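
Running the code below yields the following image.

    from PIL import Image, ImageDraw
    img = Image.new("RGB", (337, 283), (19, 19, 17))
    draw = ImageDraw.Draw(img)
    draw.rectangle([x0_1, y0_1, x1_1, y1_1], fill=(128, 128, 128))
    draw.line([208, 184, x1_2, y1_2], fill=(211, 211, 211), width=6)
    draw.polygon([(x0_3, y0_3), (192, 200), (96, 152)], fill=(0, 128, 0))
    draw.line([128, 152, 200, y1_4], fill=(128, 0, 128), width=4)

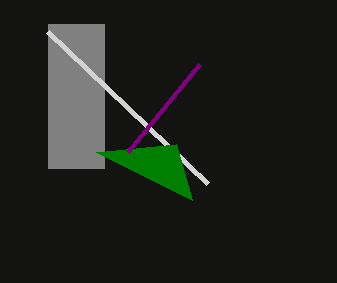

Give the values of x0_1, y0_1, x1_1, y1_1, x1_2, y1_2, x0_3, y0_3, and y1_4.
x0_1 = 48; y0_1 = 24; x1_1 = 104; y1_1 = 168; x1_2 = 48; y1_2 = 32; x0_3 = 176; y0_3 = 144; y1_4 = 64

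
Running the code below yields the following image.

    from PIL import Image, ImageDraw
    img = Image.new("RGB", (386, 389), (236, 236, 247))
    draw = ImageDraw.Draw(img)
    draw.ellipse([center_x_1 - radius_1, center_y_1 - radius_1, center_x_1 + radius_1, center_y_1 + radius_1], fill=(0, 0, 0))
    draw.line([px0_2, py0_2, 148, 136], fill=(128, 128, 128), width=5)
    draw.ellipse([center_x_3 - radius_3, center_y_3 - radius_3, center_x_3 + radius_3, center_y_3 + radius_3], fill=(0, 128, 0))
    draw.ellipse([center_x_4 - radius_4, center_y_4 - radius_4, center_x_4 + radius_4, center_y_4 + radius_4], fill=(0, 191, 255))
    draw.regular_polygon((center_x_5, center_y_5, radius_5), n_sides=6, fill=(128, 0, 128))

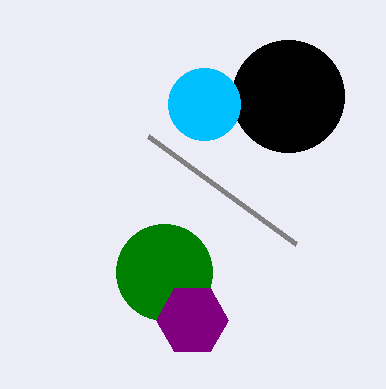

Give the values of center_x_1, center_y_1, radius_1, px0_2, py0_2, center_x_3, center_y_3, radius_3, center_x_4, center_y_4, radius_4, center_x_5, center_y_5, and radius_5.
center_x_1 = 288; center_y_1 = 96; radius_1 = 56; px0_2 = 296; py0_2 = 244; center_x_3 = 164; center_y_3 = 272; radius_3 = 48; center_x_4 = 204; center_y_4 = 104; radius_4 = 36; center_x_5 = 192; center_y_5 = 320; radius_5 = 36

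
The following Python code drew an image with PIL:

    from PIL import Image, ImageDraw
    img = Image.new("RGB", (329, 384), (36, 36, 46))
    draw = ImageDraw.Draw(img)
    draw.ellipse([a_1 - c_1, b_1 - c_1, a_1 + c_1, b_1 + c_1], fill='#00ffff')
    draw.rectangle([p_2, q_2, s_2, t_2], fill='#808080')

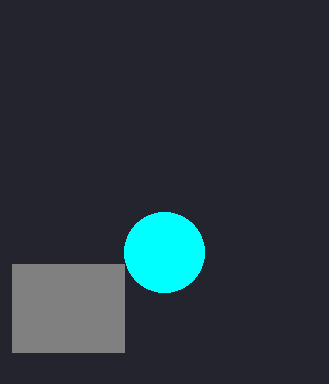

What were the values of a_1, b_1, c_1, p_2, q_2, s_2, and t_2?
a_1 = 164, b_1 = 252, c_1 = 40, p_2 = 12, q_2 = 264, s_2 = 124, t_2 = 352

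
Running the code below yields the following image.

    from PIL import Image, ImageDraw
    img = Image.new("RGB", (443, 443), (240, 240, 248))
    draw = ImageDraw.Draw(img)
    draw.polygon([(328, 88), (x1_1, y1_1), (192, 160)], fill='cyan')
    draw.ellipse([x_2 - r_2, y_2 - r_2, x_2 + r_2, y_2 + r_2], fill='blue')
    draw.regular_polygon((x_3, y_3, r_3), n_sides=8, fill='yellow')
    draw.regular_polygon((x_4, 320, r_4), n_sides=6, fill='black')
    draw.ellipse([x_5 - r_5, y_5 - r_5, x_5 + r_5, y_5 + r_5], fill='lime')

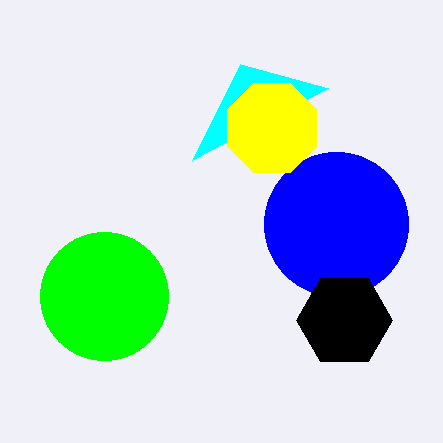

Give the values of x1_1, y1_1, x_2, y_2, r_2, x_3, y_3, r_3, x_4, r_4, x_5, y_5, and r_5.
x1_1 = 240
y1_1 = 64
x_2 = 336
y_2 = 224
r_2 = 72
x_3 = 272
y_3 = 128
r_3 = 48
x_4 = 344
r_4 = 48
x_5 = 104
y_5 = 296
r_5 = 64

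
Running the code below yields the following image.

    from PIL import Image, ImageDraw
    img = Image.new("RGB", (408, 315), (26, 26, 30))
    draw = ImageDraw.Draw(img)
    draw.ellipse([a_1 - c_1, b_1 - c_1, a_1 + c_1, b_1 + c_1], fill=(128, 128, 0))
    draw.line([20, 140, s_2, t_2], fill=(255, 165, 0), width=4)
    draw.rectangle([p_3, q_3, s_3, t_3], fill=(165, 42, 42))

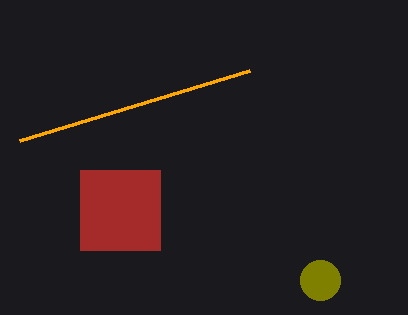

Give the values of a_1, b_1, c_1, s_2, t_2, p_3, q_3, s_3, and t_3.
a_1 = 320, b_1 = 280, c_1 = 20, s_2 = 250, t_2 = 70, p_3 = 80, q_3 = 170, s_3 = 160, t_3 = 250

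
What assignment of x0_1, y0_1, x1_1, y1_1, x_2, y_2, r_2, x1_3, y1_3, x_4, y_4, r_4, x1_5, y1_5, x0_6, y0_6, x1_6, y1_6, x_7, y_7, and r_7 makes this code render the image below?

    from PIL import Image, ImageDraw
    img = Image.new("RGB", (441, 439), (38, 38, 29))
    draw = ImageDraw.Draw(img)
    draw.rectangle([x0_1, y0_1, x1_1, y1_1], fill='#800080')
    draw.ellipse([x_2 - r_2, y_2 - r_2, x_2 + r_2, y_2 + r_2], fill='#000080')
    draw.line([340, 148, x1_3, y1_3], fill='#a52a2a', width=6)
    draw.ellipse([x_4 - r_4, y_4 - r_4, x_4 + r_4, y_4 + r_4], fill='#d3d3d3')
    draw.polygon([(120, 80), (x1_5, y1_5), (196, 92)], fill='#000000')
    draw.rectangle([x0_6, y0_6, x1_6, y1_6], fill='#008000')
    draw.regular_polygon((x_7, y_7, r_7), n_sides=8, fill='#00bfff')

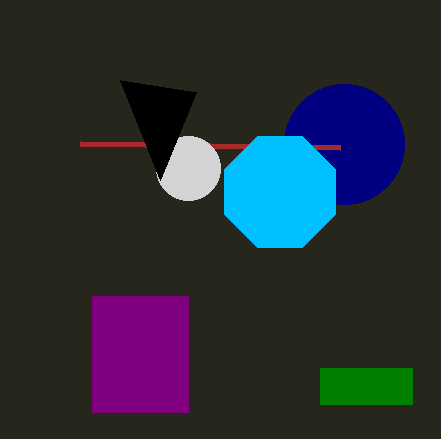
x0_1 = 92
y0_1 = 296
x1_1 = 188
y1_1 = 412
x_2 = 344
y_2 = 144
r_2 = 60
x1_3 = 80
y1_3 = 144
x_4 = 188
y_4 = 168
r_4 = 32
x1_5 = 160
y1_5 = 180
x0_6 = 320
y0_6 = 368
x1_6 = 412
y1_6 = 404
x_7 = 280
y_7 = 192
r_7 = 60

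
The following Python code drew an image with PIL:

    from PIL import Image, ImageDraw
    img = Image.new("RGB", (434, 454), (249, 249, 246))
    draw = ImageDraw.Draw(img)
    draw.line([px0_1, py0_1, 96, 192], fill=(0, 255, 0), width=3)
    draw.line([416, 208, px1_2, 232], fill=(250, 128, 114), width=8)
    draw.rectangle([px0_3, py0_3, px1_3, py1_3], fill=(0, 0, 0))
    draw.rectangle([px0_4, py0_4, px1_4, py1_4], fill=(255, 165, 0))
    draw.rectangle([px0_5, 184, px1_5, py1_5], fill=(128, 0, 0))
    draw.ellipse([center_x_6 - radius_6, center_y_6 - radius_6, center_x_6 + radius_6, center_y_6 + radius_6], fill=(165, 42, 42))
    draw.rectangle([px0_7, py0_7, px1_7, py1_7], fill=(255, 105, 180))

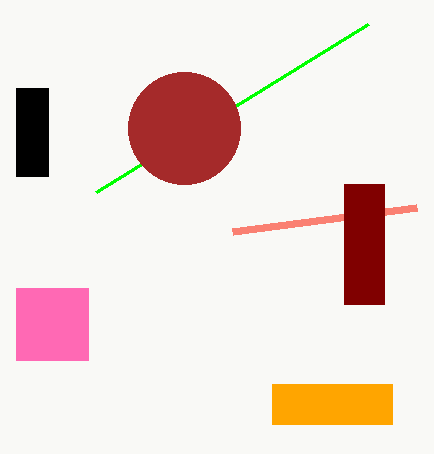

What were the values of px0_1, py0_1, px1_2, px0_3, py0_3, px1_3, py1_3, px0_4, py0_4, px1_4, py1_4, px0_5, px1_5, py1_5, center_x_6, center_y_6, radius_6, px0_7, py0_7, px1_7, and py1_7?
px0_1 = 368, py0_1 = 24, px1_2 = 232, px0_3 = 16, py0_3 = 88, px1_3 = 48, py1_3 = 176, px0_4 = 272, py0_4 = 384, px1_4 = 392, py1_4 = 424, px0_5 = 344, px1_5 = 384, py1_5 = 304, center_x_6 = 184, center_y_6 = 128, radius_6 = 56, px0_7 = 16, py0_7 = 288, px1_7 = 88, py1_7 = 360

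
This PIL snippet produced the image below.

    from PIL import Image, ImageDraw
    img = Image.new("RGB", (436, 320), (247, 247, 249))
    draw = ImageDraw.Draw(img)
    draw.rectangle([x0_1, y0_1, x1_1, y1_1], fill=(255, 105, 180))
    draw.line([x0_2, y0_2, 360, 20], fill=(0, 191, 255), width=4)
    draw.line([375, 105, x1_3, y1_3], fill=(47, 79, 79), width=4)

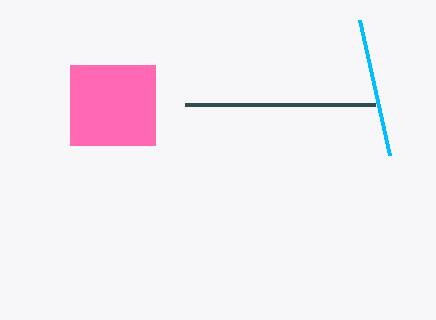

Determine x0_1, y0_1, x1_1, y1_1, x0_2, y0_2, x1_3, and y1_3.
x0_1 = 70, y0_1 = 65, x1_1 = 155, y1_1 = 145, x0_2 = 390, y0_2 = 155, x1_3 = 185, y1_3 = 105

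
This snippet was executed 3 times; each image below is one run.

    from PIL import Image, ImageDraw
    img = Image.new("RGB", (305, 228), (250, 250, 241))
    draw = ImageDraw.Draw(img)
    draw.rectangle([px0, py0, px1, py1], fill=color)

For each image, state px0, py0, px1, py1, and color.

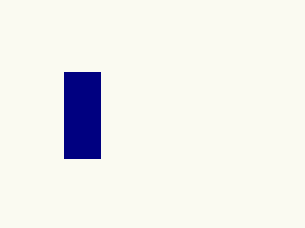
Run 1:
px0 = 64
py0 = 72
px1 = 100
py1 = 158
color = 'navy'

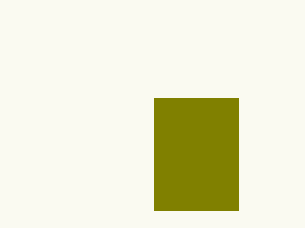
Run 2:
px0 = 154
py0 = 98
px1 = 238
py1 = 210
color = 'olive'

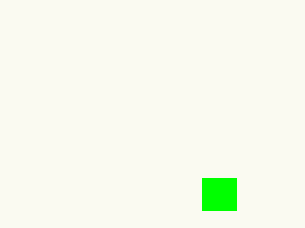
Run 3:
px0 = 202, py0 = 178, px1 = 236, py1 = 210, color = 'lime'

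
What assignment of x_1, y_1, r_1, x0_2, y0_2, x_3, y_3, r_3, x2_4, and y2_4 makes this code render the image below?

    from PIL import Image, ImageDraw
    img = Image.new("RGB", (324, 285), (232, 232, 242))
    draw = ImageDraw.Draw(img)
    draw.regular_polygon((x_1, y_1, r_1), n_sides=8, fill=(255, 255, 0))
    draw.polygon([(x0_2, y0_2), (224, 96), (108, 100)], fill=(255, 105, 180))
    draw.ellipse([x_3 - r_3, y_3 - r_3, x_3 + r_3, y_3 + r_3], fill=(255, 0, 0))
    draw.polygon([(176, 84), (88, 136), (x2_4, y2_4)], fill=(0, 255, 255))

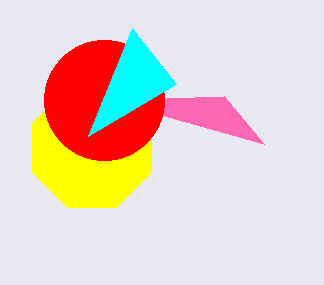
x_1 = 92, y_1 = 148, r_1 = 64, x0_2 = 264, y0_2 = 144, x_3 = 104, y_3 = 100, r_3 = 60, x2_4 = 132, y2_4 = 28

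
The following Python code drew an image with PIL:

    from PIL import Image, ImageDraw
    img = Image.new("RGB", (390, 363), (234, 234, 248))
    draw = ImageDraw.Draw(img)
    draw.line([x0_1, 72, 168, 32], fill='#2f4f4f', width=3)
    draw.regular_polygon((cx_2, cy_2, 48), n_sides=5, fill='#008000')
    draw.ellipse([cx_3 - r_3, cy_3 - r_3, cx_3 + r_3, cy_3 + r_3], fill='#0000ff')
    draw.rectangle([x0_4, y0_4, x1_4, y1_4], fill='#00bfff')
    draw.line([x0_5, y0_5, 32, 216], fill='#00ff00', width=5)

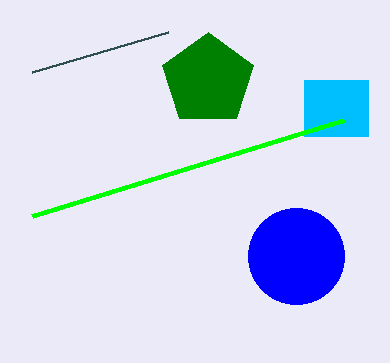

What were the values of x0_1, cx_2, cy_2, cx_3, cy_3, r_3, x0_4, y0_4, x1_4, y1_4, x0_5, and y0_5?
x0_1 = 32
cx_2 = 208
cy_2 = 80
cx_3 = 296
cy_3 = 256
r_3 = 48
x0_4 = 304
y0_4 = 80
x1_4 = 368
y1_4 = 136
x0_5 = 344
y0_5 = 120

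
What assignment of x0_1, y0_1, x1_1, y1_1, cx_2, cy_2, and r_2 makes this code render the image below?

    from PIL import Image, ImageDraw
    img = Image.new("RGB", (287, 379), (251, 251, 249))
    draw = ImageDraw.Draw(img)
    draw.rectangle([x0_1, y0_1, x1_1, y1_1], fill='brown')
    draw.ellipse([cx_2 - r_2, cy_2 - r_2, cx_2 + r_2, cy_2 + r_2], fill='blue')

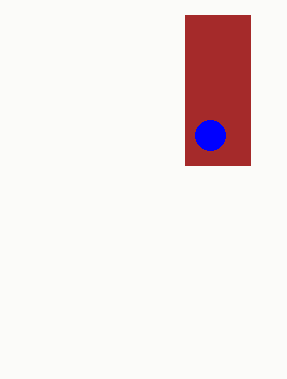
x0_1 = 185
y0_1 = 15
x1_1 = 250
y1_1 = 165
cx_2 = 210
cy_2 = 135
r_2 = 15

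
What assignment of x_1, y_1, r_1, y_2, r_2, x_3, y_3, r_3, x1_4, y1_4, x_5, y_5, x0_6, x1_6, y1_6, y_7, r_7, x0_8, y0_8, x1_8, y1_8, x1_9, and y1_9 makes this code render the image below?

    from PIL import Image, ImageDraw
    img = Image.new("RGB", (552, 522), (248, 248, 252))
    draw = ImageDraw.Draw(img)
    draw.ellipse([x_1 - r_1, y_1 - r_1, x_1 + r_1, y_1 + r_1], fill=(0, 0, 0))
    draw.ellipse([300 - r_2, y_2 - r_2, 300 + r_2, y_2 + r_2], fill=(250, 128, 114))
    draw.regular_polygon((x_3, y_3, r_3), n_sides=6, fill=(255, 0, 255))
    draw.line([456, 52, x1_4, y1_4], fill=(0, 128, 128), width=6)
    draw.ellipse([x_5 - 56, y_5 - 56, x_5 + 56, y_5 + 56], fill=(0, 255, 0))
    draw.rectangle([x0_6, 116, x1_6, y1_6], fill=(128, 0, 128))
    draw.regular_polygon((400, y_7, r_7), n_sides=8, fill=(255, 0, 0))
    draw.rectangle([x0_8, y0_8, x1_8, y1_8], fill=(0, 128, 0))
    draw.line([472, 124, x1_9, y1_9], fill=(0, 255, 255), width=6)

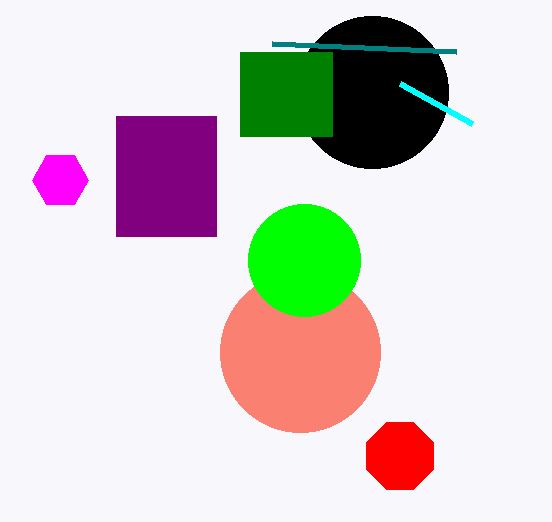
x_1 = 372; y_1 = 92; r_1 = 76; y_2 = 352; r_2 = 80; x_3 = 60; y_3 = 180; r_3 = 28; x1_4 = 272; y1_4 = 44; x_5 = 304; y_5 = 260; x0_6 = 116; x1_6 = 216; y1_6 = 236; y_7 = 456; r_7 = 36; x0_8 = 240; y0_8 = 52; x1_8 = 332; y1_8 = 136; x1_9 = 400; y1_9 = 84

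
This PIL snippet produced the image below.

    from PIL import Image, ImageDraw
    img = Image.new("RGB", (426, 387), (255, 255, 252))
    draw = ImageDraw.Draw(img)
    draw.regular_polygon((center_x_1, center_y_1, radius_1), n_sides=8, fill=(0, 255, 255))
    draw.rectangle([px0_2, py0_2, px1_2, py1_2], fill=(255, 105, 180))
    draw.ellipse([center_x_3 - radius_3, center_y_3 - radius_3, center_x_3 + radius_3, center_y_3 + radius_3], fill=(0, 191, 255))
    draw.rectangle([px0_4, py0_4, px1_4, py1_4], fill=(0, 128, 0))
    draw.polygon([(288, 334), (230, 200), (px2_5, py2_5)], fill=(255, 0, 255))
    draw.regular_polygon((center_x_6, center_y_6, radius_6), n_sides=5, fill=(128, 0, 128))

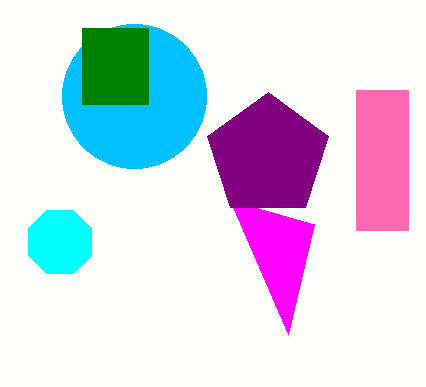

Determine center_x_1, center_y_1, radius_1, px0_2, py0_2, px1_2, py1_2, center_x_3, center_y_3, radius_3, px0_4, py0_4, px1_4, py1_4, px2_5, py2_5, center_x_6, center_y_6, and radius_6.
center_x_1 = 60, center_y_1 = 242, radius_1 = 34, px0_2 = 356, py0_2 = 90, px1_2 = 408, py1_2 = 230, center_x_3 = 134, center_y_3 = 96, radius_3 = 72, px0_4 = 82, py0_4 = 28, px1_4 = 148, py1_4 = 104, px2_5 = 314, py2_5 = 224, center_x_6 = 268, center_y_6 = 156, radius_6 = 64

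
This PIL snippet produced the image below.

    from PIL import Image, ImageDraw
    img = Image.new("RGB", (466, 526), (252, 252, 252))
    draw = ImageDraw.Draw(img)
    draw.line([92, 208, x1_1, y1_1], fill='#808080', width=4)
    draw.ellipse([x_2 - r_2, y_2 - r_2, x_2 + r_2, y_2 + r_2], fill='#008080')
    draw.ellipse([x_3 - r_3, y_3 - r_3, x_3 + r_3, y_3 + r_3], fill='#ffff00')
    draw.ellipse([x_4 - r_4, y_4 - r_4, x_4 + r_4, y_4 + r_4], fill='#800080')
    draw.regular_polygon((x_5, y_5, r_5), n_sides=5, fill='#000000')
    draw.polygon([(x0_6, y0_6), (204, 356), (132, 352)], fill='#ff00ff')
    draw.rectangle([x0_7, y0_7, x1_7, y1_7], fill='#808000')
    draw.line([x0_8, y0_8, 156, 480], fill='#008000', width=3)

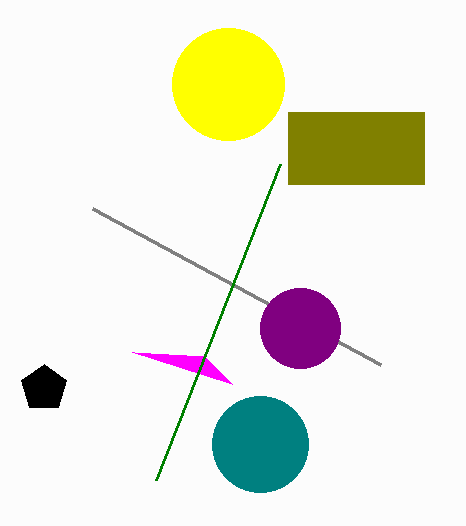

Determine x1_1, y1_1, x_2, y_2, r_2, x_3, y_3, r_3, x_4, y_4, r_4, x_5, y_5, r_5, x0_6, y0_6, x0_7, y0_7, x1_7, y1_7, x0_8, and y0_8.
x1_1 = 380, y1_1 = 364, x_2 = 260, y_2 = 444, r_2 = 48, x_3 = 228, y_3 = 84, r_3 = 56, x_4 = 300, y_4 = 328, r_4 = 40, x_5 = 44, y_5 = 388, r_5 = 24, x0_6 = 232, y0_6 = 384, x0_7 = 288, y0_7 = 112, x1_7 = 424, y1_7 = 184, x0_8 = 280, y0_8 = 164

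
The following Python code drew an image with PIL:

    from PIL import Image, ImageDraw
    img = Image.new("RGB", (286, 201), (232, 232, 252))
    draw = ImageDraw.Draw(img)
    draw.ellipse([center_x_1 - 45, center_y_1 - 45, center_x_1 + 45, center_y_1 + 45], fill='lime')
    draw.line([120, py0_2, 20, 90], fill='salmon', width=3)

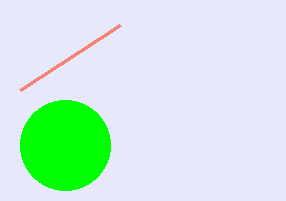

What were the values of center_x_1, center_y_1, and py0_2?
center_x_1 = 65, center_y_1 = 145, py0_2 = 25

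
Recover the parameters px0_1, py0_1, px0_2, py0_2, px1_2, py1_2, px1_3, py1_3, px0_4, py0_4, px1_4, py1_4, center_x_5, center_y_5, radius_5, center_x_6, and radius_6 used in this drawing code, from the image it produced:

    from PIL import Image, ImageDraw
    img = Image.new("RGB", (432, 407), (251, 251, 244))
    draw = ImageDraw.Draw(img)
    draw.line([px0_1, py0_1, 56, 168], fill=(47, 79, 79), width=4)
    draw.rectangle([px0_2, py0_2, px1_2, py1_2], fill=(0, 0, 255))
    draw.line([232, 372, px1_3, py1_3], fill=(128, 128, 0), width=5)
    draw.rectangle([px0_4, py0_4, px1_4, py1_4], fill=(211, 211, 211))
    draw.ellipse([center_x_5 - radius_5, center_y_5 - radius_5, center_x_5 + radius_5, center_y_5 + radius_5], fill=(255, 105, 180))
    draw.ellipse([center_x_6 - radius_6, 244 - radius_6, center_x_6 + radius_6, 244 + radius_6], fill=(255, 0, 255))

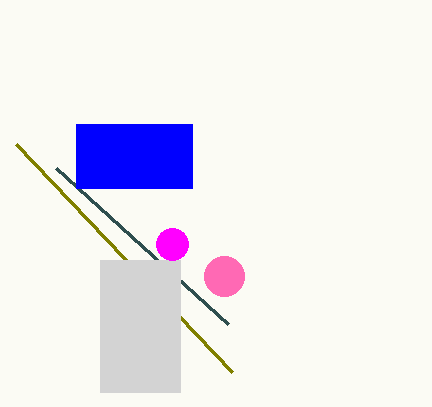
px0_1 = 228; py0_1 = 324; px0_2 = 76; py0_2 = 124; px1_2 = 192; py1_2 = 188; px1_3 = 16; py1_3 = 144; px0_4 = 100; py0_4 = 260; px1_4 = 180; py1_4 = 392; center_x_5 = 224; center_y_5 = 276; radius_5 = 20; center_x_6 = 172; radius_6 = 16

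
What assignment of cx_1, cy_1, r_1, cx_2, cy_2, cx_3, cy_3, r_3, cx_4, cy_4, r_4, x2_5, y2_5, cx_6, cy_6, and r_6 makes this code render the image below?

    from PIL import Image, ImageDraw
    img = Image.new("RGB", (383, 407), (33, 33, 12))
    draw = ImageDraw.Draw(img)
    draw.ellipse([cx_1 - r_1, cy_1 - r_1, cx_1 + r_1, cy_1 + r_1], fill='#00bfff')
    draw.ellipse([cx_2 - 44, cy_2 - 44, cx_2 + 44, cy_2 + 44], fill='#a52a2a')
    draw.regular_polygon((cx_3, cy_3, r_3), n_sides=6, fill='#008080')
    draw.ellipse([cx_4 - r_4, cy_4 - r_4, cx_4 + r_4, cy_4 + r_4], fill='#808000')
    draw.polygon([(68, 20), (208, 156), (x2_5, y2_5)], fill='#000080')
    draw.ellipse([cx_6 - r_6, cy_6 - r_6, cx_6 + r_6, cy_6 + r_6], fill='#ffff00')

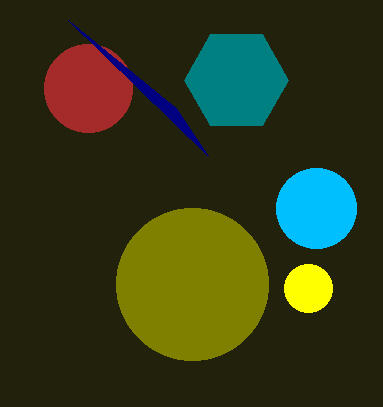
cx_1 = 316, cy_1 = 208, r_1 = 40, cx_2 = 88, cy_2 = 88, cx_3 = 236, cy_3 = 80, r_3 = 52, cx_4 = 192, cy_4 = 284, r_4 = 76, x2_5 = 176, y2_5 = 108, cx_6 = 308, cy_6 = 288, r_6 = 24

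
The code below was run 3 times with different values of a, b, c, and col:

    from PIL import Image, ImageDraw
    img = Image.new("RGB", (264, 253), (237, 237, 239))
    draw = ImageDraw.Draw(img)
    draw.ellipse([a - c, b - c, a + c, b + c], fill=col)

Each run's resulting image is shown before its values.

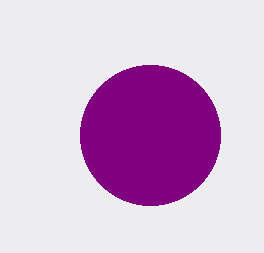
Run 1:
a = 150
b = 135
c = 70
col = 'purple'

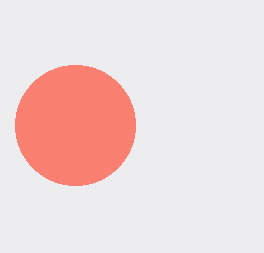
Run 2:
a = 75
b = 125
c = 60
col = 'salmon'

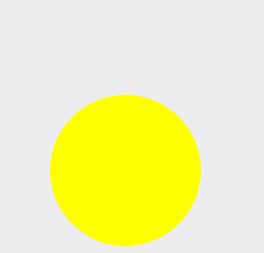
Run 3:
a = 125
b = 170
c = 75
col = 'yellow'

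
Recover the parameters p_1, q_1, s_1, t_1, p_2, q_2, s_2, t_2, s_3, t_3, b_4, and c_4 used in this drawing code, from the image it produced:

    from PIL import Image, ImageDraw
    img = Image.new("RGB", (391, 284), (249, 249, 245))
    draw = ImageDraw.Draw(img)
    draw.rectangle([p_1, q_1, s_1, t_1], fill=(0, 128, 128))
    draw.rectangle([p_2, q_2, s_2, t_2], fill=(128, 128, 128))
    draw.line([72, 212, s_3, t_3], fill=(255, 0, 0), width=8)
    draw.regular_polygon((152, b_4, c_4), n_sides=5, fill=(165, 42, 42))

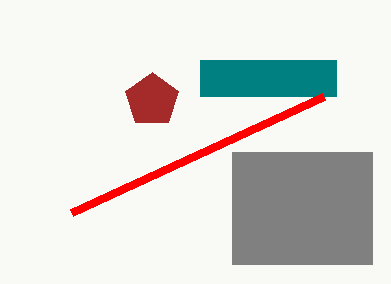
p_1 = 200, q_1 = 60, s_1 = 336, t_1 = 96, p_2 = 232, q_2 = 152, s_2 = 372, t_2 = 264, s_3 = 324, t_3 = 96, b_4 = 100, c_4 = 28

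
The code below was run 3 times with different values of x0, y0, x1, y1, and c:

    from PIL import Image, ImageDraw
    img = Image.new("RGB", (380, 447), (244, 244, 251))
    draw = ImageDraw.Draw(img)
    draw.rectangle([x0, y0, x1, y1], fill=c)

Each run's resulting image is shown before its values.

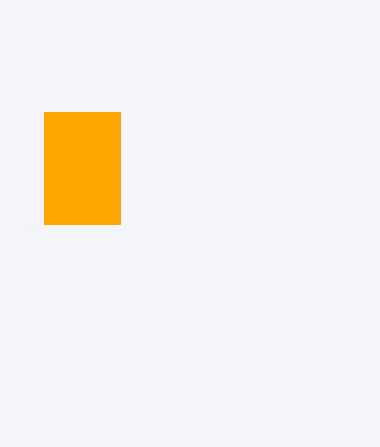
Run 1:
x0 = 44; y0 = 112; x1 = 120; y1 = 224; c = 'orange'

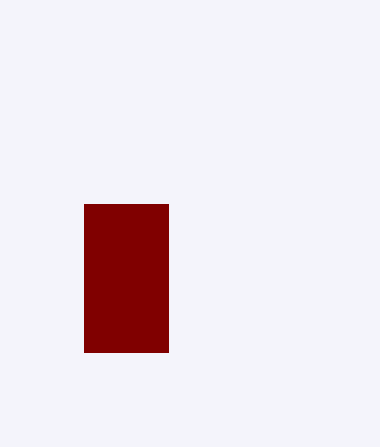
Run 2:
x0 = 84, y0 = 204, x1 = 168, y1 = 352, c = 'maroon'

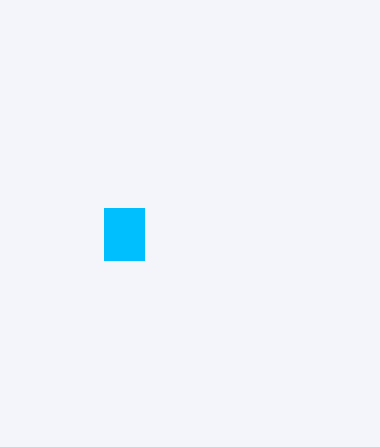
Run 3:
x0 = 104
y0 = 208
x1 = 144
y1 = 260
c = 'deepskyblue'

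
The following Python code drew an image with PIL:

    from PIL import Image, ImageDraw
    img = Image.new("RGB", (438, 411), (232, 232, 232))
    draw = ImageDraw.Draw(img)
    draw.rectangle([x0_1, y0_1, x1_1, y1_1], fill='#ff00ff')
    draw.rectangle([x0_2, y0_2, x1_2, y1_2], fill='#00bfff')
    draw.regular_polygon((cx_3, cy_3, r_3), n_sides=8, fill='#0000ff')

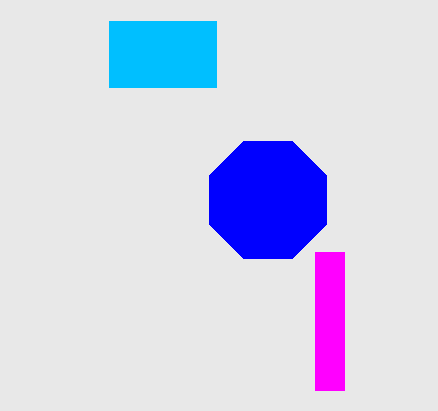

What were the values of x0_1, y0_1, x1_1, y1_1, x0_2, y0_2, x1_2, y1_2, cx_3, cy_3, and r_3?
x0_1 = 315, y0_1 = 252, x1_1 = 344, y1_1 = 390, x0_2 = 109, y0_2 = 21, x1_2 = 216, y1_2 = 87, cx_3 = 268, cy_3 = 200, r_3 = 63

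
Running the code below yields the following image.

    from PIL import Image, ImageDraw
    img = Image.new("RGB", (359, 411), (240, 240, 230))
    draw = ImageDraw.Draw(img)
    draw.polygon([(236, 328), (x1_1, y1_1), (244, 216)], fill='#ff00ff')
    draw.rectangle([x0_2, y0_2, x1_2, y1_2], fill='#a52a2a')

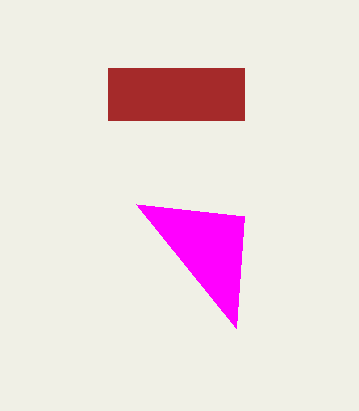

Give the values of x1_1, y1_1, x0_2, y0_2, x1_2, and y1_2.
x1_1 = 136
y1_1 = 204
x0_2 = 108
y0_2 = 68
x1_2 = 244
y1_2 = 120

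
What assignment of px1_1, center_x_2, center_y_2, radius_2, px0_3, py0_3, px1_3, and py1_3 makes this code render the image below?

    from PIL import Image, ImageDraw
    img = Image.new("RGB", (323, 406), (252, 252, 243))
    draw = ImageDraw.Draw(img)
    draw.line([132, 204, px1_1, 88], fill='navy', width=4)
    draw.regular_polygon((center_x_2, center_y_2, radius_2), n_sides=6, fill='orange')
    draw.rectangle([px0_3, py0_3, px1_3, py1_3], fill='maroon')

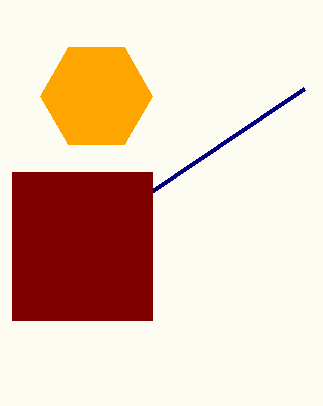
px1_1 = 304, center_x_2 = 96, center_y_2 = 96, radius_2 = 56, px0_3 = 12, py0_3 = 172, px1_3 = 152, py1_3 = 320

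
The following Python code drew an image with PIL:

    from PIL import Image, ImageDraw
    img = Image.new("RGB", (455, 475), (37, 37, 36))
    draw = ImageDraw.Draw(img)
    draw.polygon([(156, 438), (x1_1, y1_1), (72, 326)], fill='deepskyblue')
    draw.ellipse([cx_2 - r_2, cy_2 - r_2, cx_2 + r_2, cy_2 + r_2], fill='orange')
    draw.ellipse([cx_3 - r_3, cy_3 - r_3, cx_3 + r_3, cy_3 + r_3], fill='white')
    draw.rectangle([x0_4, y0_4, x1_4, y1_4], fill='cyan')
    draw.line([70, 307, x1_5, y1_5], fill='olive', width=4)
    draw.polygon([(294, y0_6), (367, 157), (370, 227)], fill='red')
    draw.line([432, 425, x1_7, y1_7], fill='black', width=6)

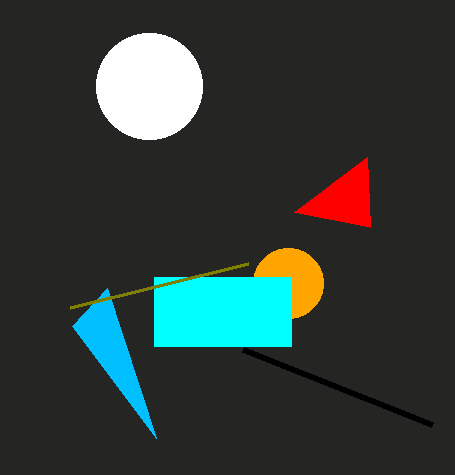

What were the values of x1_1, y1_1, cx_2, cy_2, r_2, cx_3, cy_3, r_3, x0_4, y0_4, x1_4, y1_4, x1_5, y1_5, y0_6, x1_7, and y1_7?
x1_1 = 107, y1_1 = 288, cx_2 = 288, cy_2 = 283, r_2 = 35, cx_3 = 149, cy_3 = 86, r_3 = 53, x0_4 = 154, y0_4 = 277, x1_4 = 291, y1_4 = 346, x1_5 = 248, y1_5 = 263, y0_6 = 212, x1_7 = 243, y1_7 = 350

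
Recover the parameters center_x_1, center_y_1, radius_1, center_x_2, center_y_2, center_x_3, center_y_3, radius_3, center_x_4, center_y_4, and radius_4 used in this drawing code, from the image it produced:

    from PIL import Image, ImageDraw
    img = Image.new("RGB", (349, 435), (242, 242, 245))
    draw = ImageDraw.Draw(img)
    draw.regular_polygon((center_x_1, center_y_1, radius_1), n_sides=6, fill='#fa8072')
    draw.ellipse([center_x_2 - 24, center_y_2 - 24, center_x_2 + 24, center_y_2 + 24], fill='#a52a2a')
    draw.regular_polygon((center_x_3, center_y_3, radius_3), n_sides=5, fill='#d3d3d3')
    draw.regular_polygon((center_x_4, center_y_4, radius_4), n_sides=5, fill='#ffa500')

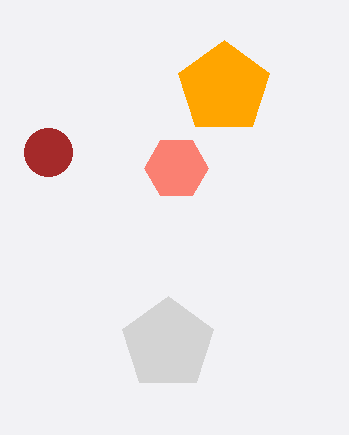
center_x_1 = 176, center_y_1 = 168, radius_1 = 32, center_x_2 = 48, center_y_2 = 152, center_x_3 = 168, center_y_3 = 344, radius_3 = 48, center_x_4 = 224, center_y_4 = 88, radius_4 = 48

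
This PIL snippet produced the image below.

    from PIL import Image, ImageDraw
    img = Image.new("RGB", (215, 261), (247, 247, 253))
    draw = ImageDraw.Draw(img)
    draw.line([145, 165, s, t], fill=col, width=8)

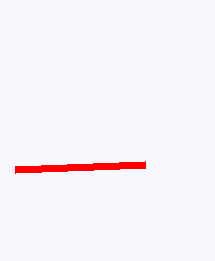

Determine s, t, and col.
s = 15; t = 170; col = 'red'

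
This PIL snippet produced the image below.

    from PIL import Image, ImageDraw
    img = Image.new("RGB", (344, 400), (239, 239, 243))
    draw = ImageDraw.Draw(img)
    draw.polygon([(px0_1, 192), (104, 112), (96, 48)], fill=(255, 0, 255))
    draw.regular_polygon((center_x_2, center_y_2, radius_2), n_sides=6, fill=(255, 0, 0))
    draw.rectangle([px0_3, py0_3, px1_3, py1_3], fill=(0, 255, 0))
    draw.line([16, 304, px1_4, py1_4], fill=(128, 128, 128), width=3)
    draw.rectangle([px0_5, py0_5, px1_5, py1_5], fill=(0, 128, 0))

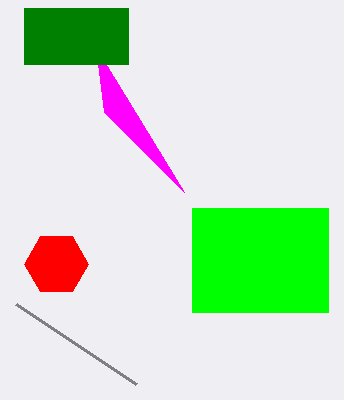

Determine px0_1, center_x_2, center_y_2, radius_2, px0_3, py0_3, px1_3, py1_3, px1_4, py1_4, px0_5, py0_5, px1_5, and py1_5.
px0_1 = 184; center_x_2 = 56; center_y_2 = 264; radius_2 = 32; px0_3 = 192; py0_3 = 208; px1_3 = 328; py1_3 = 312; px1_4 = 136; py1_4 = 384; px0_5 = 24; py0_5 = 8; px1_5 = 128; py1_5 = 64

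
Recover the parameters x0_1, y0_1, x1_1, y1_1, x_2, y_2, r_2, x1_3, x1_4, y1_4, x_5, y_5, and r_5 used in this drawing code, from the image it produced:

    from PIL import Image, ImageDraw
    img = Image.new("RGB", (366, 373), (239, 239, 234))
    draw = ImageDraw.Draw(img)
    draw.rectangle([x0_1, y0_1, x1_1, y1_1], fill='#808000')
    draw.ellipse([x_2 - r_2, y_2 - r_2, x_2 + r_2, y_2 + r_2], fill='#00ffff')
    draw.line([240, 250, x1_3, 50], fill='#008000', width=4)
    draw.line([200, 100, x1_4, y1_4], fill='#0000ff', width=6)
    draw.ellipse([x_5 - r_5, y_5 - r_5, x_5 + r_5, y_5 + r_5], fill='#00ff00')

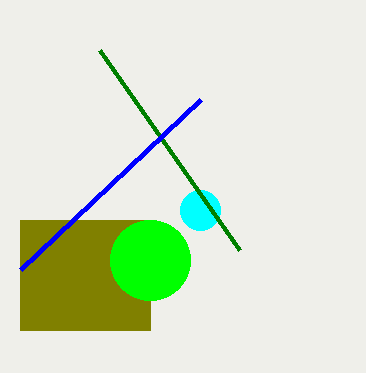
x0_1 = 20, y0_1 = 220, x1_1 = 150, y1_1 = 330, x_2 = 200, y_2 = 210, r_2 = 20, x1_3 = 100, x1_4 = 20, y1_4 = 270, x_5 = 150, y_5 = 260, r_5 = 40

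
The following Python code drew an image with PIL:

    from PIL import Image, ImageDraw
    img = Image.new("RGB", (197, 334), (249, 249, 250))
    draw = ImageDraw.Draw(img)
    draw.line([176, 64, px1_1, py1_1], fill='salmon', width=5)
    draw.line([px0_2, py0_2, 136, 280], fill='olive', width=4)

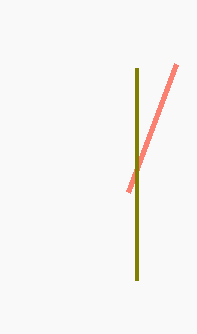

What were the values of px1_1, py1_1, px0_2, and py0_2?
px1_1 = 128; py1_1 = 192; px0_2 = 136; py0_2 = 68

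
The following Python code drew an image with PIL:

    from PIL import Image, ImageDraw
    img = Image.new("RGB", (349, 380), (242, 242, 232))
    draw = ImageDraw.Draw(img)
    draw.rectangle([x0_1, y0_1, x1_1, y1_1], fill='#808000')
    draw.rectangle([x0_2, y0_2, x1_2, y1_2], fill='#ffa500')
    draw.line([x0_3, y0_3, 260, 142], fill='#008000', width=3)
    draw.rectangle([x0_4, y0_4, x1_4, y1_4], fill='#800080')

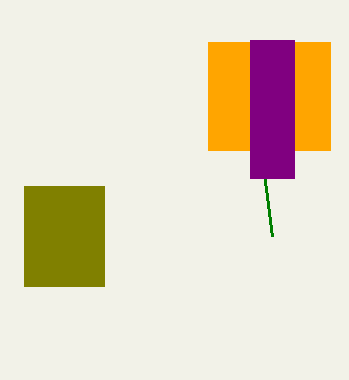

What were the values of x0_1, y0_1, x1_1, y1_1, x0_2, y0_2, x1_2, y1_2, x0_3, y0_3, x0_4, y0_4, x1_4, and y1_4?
x0_1 = 24
y0_1 = 186
x1_1 = 104
y1_1 = 286
x0_2 = 208
y0_2 = 42
x1_2 = 330
y1_2 = 150
x0_3 = 272
y0_3 = 236
x0_4 = 250
y0_4 = 40
x1_4 = 294
y1_4 = 178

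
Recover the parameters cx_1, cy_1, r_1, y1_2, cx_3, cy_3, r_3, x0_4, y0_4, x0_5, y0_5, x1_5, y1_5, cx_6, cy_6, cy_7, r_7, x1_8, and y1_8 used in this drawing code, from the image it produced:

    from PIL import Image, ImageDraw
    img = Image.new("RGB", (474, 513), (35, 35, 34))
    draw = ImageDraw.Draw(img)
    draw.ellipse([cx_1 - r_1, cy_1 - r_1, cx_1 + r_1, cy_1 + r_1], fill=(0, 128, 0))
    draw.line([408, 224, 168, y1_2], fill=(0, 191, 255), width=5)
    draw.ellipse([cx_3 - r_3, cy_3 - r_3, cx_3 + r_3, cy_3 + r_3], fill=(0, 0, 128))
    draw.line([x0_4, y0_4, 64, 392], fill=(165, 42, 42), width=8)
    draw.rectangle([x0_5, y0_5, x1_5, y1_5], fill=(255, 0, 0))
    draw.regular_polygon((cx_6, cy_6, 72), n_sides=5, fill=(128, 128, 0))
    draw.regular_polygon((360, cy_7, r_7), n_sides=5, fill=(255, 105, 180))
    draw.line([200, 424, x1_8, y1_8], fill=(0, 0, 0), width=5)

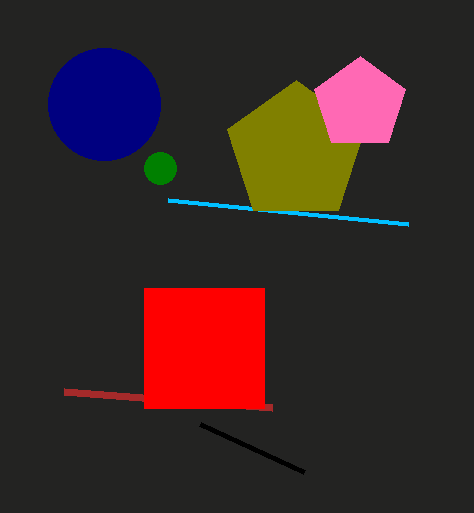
cx_1 = 160
cy_1 = 168
r_1 = 16
y1_2 = 200
cx_3 = 104
cy_3 = 104
r_3 = 56
x0_4 = 272
y0_4 = 408
x0_5 = 144
y0_5 = 288
x1_5 = 264
y1_5 = 408
cx_6 = 296
cy_6 = 152
cy_7 = 104
r_7 = 48
x1_8 = 304
y1_8 = 472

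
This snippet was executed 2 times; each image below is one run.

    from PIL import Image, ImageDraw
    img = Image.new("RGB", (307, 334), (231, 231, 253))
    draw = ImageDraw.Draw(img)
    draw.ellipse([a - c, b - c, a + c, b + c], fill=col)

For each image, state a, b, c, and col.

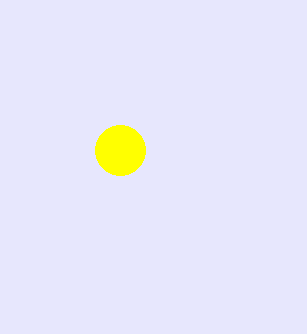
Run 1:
a = 120, b = 150, c = 25, col = 'yellow'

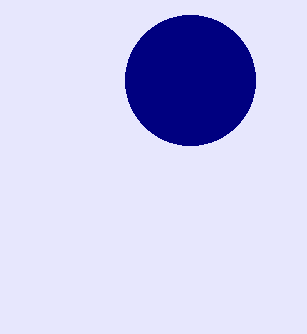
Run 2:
a = 190; b = 80; c = 65; col = 'navy'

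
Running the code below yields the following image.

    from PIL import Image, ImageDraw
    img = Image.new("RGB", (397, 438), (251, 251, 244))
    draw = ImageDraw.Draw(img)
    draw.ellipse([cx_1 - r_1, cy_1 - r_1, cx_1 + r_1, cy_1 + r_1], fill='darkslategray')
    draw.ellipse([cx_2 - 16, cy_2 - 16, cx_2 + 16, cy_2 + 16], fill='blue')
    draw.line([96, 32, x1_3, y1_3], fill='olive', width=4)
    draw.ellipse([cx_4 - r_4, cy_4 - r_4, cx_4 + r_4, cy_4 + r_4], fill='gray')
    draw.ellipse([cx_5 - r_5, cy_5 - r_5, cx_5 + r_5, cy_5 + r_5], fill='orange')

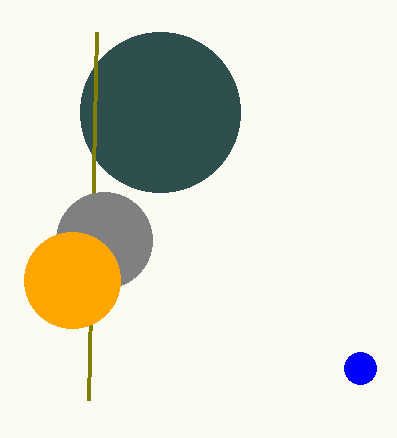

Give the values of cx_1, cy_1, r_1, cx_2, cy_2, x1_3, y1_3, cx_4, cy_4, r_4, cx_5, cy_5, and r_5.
cx_1 = 160, cy_1 = 112, r_1 = 80, cx_2 = 360, cy_2 = 368, x1_3 = 88, y1_3 = 400, cx_4 = 104, cy_4 = 240, r_4 = 48, cx_5 = 72, cy_5 = 280, r_5 = 48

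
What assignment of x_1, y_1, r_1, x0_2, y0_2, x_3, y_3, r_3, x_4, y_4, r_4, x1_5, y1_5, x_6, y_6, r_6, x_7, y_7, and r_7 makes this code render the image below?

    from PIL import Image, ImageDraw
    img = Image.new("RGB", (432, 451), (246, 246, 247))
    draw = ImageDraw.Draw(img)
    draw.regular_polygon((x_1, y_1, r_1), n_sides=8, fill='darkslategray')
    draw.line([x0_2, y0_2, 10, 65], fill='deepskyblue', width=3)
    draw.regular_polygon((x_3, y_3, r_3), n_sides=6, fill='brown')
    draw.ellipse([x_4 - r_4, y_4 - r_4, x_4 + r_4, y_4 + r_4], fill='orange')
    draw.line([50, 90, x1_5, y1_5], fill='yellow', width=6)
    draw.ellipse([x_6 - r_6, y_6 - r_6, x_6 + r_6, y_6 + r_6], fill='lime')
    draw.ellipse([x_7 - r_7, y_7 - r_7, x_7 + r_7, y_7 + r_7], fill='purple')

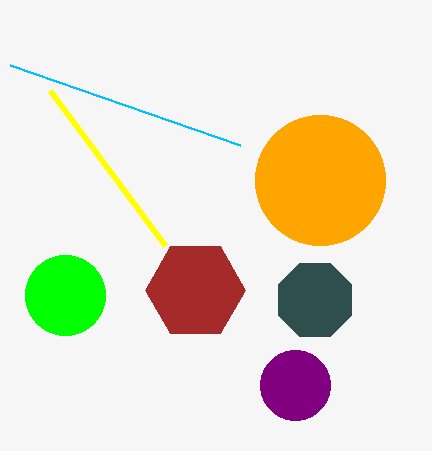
x_1 = 315, y_1 = 300, r_1 = 40, x0_2 = 240, y0_2 = 145, x_3 = 195, y_3 = 290, r_3 = 50, x_4 = 320, y_4 = 180, r_4 = 65, x1_5 = 165, y1_5 = 245, x_6 = 65, y_6 = 295, r_6 = 40, x_7 = 295, y_7 = 385, r_7 = 35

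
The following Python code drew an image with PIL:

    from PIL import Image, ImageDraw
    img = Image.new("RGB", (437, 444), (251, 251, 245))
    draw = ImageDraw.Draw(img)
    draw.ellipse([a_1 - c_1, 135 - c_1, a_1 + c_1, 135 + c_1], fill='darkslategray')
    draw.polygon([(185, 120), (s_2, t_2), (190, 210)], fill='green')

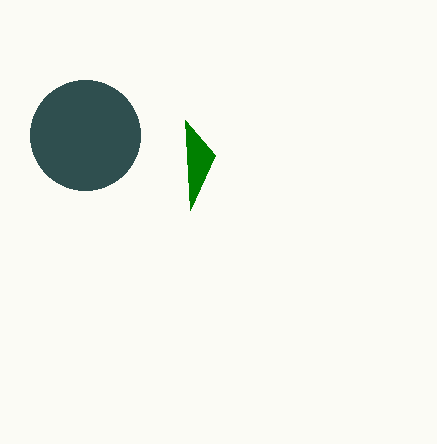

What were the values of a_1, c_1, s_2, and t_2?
a_1 = 85
c_1 = 55
s_2 = 215
t_2 = 155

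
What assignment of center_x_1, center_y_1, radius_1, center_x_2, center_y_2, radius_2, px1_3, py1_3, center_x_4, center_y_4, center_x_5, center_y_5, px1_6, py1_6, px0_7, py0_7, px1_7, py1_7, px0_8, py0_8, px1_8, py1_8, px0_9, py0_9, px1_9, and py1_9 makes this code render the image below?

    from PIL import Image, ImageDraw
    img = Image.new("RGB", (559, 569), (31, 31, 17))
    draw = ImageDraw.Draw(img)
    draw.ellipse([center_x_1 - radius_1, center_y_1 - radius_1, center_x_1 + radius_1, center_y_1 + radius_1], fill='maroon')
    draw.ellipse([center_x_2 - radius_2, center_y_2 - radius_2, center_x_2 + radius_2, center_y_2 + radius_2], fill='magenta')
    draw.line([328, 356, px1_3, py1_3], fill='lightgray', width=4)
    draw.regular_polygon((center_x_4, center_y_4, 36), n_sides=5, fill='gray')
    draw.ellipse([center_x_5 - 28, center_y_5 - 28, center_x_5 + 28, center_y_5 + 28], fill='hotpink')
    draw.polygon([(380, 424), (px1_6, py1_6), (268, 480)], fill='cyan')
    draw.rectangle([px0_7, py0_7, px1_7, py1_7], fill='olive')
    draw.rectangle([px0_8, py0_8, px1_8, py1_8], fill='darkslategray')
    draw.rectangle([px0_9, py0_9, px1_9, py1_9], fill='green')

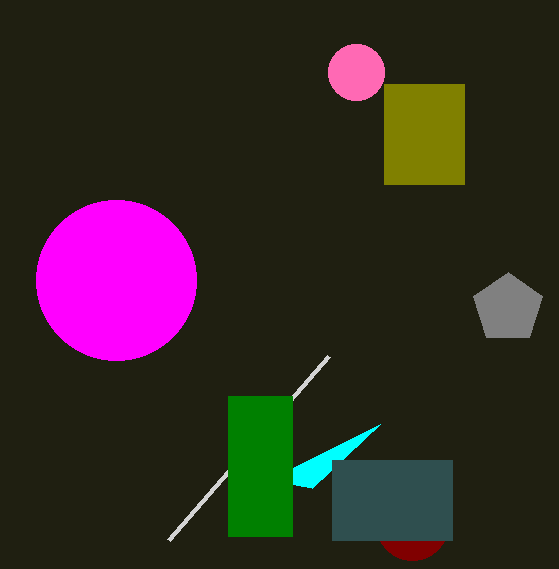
center_x_1 = 412; center_y_1 = 524; radius_1 = 36; center_x_2 = 116; center_y_2 = 280; radius_2 = 80; px1_3 = 168; py1_3 = 540; center_x_4 = 508; center_y_4 = 308; center_x_5 = 356; center_y_5 = 72; px1_6 = 312; py1_6 = 488; px0_7 = 384; py0_7 = 84; px1_7 = 464; py1_7 = 184; px0_8 = 332; py0_8 = 460; px1_8 = 452; py1_8 = 540; px0_9 = 228; py0_9 = 396; px1_9 = 292; py1_9 = 536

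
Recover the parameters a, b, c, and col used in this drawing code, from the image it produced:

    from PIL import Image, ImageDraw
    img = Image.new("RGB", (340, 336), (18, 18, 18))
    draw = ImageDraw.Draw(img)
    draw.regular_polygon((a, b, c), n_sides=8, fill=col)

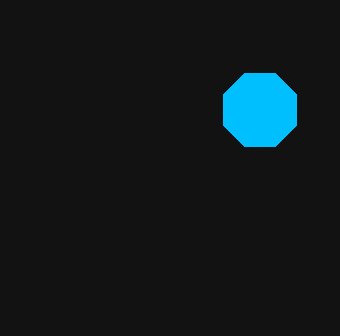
a = 260
b = 110
c = 40
col = 'deepskyblue'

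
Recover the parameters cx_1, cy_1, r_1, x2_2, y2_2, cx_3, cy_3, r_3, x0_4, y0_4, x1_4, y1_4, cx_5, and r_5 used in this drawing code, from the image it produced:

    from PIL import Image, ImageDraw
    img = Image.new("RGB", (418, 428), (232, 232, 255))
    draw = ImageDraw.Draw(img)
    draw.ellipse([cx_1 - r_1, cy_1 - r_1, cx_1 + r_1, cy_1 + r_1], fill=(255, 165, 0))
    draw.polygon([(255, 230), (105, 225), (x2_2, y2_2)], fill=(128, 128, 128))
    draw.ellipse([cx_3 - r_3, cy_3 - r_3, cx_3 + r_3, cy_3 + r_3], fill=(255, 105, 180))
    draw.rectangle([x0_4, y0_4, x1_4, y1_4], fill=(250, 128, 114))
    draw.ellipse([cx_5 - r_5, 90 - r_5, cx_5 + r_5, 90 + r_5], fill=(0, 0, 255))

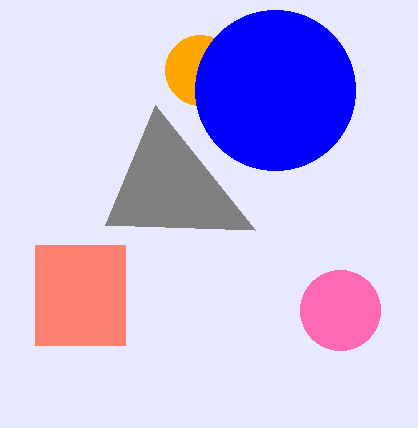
cx_1 = 200; cy_1 = 70; r_1 = 35; x2_2 = 155; y2_2 = 105; cx_3 = 340; cy_3 = 310; r_3 = 40; x0_4 = 35; y0_4 = 245; x1_4 = 125; y1_4 = 345; cx_5 = 275; r_5 = 80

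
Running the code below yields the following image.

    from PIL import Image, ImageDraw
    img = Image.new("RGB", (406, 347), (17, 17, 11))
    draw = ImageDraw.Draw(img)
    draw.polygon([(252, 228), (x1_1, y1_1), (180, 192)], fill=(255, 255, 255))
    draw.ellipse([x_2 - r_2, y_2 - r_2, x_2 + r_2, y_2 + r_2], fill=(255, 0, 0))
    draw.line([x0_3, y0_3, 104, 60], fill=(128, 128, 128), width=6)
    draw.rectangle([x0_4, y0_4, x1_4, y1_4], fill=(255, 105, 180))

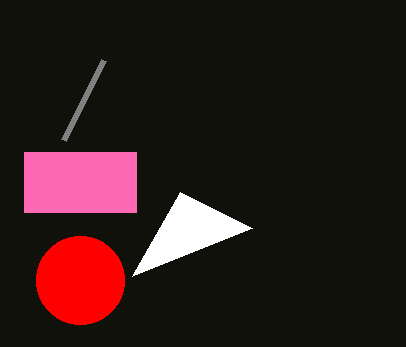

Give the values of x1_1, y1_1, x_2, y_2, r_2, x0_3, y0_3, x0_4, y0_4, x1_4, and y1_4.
x1_1 = 132, y1_1 = 276, x_2 = 80, y_2 = 280, r_2 = 44, x0_3 = 64, y0_3 = 140, x0_4 = 24, y0_4 = 152, x1_4 = 136, y1_4 = 212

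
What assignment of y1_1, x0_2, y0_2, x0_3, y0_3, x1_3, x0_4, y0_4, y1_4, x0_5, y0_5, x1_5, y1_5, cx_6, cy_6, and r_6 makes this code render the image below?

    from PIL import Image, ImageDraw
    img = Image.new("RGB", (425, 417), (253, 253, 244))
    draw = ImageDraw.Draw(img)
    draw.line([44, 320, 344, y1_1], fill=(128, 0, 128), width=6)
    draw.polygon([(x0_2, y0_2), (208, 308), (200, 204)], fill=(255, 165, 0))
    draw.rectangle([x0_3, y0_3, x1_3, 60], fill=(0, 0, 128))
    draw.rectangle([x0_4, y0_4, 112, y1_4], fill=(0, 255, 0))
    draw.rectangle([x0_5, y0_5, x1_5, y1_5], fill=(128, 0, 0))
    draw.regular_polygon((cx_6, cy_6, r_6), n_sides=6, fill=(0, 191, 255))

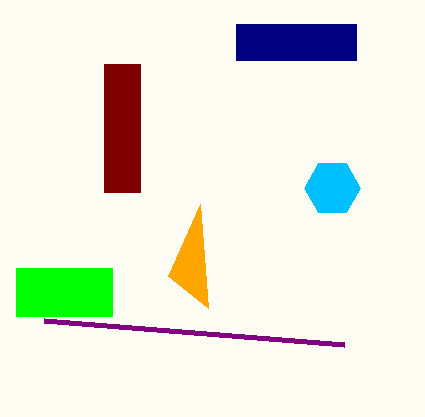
y1_1 = 344; x0_2 = 168; y0_2 = 276; x0_3 = 236; y0_3 = 24; x1_3 = 356; x0_4 = 16; y0_4 = 268; y1_4 = 316; x0_5 = 104; y0_5 = 64; x1_5 = 140; y1_5 = 192; cx_6 = 332; cy_6 = 188; r_6 = 28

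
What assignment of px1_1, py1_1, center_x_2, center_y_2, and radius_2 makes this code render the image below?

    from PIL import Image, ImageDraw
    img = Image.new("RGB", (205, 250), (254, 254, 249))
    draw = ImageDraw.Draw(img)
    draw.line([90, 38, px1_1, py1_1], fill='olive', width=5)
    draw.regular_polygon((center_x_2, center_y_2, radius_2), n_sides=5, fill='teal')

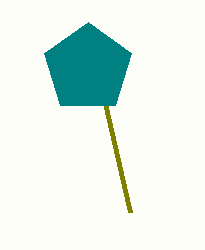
px1_1 = 130, py1_1 = 212, center_x_2 = 88, center_y_2 = 68, radius_2 = 46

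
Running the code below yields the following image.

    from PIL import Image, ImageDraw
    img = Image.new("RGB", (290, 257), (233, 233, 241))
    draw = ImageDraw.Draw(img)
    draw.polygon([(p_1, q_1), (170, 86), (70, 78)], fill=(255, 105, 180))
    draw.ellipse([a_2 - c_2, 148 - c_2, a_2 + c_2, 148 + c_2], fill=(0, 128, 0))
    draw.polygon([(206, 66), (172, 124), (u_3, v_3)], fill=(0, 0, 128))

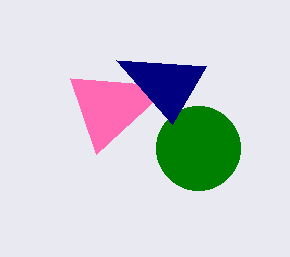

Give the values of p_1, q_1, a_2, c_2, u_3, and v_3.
p_1 = 96, q_1 = 154, a_2 = 198, c_2 = 42, u_3 = 116, v_3 = 60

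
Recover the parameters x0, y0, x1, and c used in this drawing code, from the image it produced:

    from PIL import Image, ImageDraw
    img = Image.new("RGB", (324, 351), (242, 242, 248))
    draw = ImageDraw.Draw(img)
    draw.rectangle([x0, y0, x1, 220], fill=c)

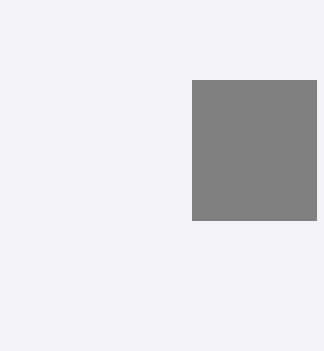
x0 = 192, y0 = 80, x1 = 316, c = 'gray'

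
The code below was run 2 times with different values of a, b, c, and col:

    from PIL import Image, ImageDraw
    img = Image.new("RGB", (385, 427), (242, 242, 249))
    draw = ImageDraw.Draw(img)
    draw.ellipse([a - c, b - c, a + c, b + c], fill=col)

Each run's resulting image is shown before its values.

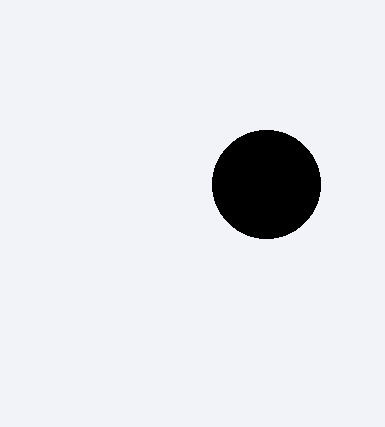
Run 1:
a = 266; b = 184; c = 54; col = 'black'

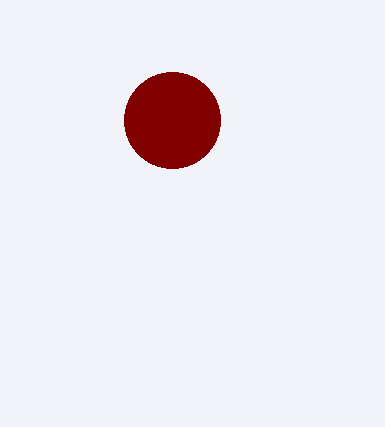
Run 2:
a = 172
b = 120
c = 48
col = 'maroon'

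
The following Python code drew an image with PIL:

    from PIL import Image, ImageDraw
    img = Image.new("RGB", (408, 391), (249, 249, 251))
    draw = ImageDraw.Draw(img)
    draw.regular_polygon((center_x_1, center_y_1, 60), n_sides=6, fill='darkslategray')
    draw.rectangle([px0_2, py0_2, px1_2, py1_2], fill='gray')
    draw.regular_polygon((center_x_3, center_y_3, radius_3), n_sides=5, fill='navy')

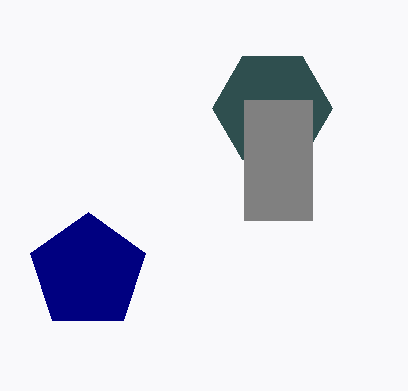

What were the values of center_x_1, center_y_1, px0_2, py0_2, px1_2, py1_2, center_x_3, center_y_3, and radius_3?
center_x_1 = 272
center_y_1 = 108
px0_2 = 244
py0_2 = 100
px1_2 = 312
py1_2 = 220
center_x_3 = 88
center_y_3 = 272
radius_3 = 60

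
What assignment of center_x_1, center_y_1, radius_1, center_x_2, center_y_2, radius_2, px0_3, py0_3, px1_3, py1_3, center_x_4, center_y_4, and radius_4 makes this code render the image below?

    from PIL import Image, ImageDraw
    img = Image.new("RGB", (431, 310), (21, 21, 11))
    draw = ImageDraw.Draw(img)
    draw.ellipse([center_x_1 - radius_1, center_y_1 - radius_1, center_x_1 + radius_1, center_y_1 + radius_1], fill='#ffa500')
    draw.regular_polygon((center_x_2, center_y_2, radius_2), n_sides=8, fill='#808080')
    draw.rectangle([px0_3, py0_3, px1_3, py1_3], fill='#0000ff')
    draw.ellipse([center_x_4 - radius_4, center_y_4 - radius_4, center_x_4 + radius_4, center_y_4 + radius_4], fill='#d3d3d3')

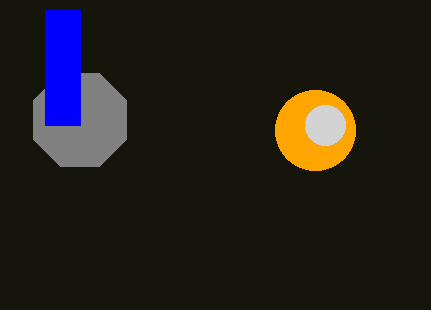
center_x_1 = 315, center_y_1 = 130, radius_1 = 40, center_x_2 = 80, center_y_2 = 120, radius_2 = 50, px0_3 = 45, py0_3 = 10, px1_3 = 80, py1_3 = 125, center_x_4 = 325, center_y_4 = 125, radius_4 = 20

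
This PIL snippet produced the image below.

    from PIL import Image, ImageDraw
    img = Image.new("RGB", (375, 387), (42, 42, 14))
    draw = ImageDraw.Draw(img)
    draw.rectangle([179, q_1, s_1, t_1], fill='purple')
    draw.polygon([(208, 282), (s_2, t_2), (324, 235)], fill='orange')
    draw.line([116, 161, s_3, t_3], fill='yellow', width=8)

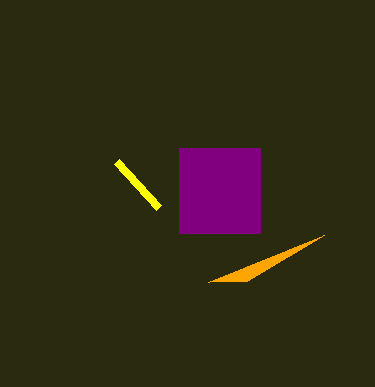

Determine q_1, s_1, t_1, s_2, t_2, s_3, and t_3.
q_1 = 148, s_1 = 260, t_1 = 233, s_2 = 247, t_2 = 281, s_3 = 158, t_3 = 207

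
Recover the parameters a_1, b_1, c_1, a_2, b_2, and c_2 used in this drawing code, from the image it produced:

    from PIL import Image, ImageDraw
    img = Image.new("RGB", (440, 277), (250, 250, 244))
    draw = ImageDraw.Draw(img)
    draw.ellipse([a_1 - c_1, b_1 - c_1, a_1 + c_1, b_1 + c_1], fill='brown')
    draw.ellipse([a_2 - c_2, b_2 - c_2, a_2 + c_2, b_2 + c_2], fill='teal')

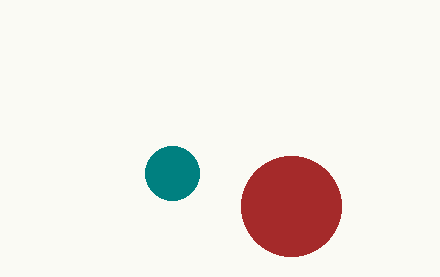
a_1 = 291
b_1 = 206
c_1 = 50
a_2 = 172
b_2 = 173
c_2 = 27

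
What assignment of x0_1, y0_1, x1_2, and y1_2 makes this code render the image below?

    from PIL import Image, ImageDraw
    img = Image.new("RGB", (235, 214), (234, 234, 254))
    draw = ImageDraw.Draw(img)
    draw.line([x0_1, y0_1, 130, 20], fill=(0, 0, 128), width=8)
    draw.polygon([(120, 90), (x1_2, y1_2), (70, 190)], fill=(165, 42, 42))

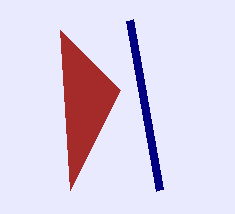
x0_1 = 160, y0_1 = 190, x1_2 = 60, y1_2 = 30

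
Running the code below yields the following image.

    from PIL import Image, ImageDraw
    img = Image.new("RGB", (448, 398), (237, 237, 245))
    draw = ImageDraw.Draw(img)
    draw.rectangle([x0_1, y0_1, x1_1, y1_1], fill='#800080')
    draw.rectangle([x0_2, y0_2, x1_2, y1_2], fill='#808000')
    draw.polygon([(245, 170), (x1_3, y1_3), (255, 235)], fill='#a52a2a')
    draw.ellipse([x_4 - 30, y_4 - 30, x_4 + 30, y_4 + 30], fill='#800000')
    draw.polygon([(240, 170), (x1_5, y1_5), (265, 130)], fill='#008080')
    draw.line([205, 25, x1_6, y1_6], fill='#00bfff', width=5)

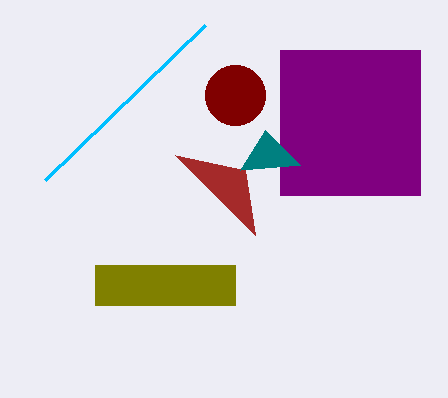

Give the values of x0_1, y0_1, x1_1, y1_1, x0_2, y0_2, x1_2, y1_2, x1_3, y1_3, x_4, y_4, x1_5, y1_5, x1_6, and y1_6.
x0_1 = 280, y0_1 = 50, x1_1 = 420, y1_1 = 195, x0_2 = 95, y0_2 = 265, x1_2 = 235, y1_2 = 305, x1_3 = 175, y1_3 = 155, x_4 = 235, y_4 = 95, x1_5 = 300, y1_5 = 165, x1_6 = 45, y1_6 = 180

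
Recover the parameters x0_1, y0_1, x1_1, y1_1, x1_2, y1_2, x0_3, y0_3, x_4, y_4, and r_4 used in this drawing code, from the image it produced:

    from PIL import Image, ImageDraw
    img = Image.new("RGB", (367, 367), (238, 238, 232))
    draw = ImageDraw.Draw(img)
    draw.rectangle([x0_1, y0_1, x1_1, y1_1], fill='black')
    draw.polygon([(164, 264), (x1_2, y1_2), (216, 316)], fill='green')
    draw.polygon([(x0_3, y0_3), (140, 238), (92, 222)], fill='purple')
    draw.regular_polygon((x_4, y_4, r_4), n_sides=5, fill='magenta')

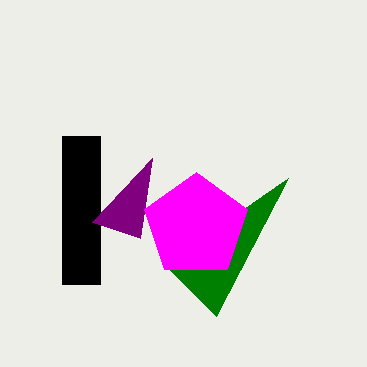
x0_1 = 62
y0_1 = 136
x1_1 = 100
y1_1 = 284
x1_2 = 288
y1_2 = 178
x0_3 = 152
y0_3 = 158
x_4 = 196
y_4 = 226
r_4 = 54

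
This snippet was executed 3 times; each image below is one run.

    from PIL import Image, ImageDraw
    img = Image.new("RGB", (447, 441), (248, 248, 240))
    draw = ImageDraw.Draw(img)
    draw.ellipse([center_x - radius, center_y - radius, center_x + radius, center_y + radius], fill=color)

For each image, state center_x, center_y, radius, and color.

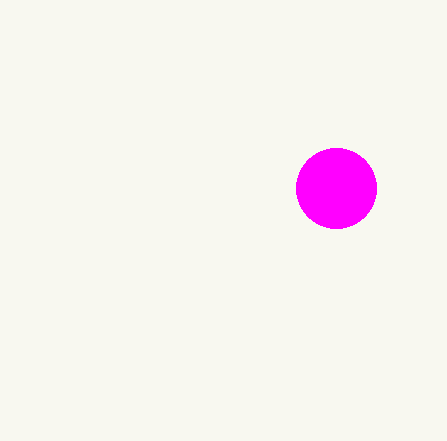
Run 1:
center_x = 336, center_y = 188, radius = 40, color = 'magenta'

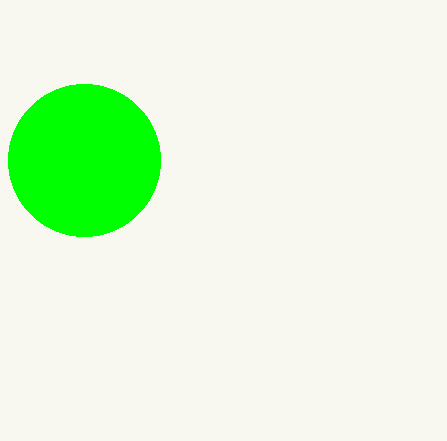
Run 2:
center_x = 84
center_y = 160
radius = 76
color = 'lime'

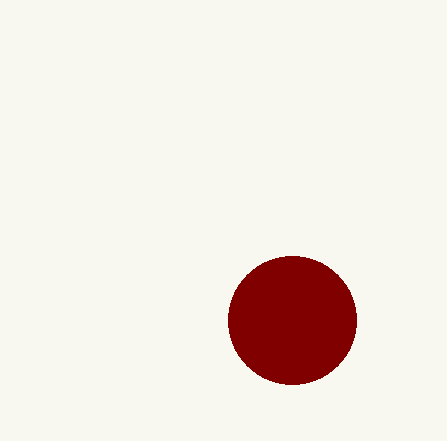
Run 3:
center_x = 292; center_y = 320; radius = 64; color = 'maroon'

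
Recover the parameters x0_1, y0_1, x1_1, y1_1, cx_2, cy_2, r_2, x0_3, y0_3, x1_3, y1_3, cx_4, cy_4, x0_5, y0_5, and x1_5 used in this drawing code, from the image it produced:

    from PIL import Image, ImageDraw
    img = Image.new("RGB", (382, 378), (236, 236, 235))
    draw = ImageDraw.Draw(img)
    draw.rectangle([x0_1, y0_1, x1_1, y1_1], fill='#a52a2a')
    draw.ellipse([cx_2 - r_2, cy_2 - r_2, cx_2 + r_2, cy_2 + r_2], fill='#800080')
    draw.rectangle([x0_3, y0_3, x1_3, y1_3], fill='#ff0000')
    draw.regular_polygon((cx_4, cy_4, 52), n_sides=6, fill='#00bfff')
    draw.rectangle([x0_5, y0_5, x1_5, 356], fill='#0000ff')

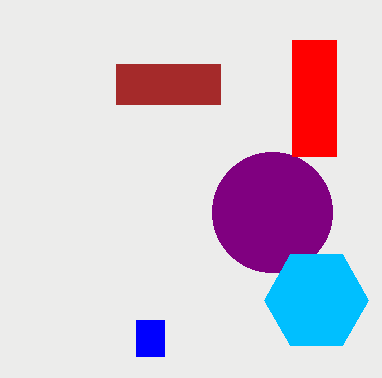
x0_1 = 116
y0_1 = 64
x1_1 = 220
y1_1 = 104
cx_2 = 272
cy_2 = 212
r_2 = 60
x0_3 = 292
y0_3 = 40
x1_3 = 336
y1_3 = 156
cx_4 = 316
cy_4 = 300
x0_5 = 136
y0_5 = 320
x1_5 = 164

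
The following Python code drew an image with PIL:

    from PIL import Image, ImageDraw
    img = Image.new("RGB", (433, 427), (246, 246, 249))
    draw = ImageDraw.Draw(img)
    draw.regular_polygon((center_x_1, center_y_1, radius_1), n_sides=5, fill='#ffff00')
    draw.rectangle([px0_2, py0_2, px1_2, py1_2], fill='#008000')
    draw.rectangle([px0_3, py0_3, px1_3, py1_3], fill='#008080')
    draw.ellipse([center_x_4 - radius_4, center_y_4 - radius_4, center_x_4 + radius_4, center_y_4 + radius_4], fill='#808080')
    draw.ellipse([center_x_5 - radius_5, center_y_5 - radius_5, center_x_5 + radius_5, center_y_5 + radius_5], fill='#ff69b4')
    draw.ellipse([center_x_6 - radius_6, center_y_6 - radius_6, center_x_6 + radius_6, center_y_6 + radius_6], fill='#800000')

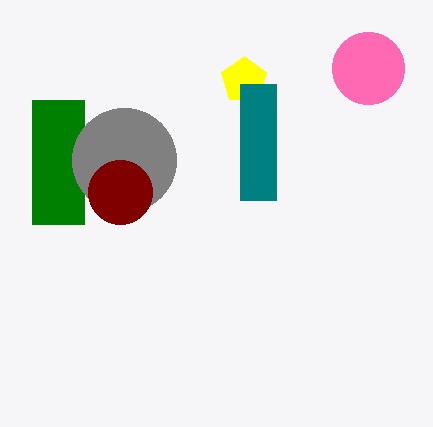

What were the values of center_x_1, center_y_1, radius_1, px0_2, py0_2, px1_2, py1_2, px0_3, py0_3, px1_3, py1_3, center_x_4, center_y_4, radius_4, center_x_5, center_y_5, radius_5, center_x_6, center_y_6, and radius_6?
center_x_1 = 244, center_y_1 = 80, radius_1 = 24, px0_2 = 32, py0_2 = 100, px1_2 = 84, py1_2 = 224, px0_3 = 240, py0_3 = 84, px1_3 = 276, py1_3 = 200, center_x_4 = 124, center_y_4 = 160, radius_4 = 52, center_x_5 = 368, center_y_5 = 68, radius_5 = 36, center_x_6 = 120, center_y_6 = 192, radius_6 = 32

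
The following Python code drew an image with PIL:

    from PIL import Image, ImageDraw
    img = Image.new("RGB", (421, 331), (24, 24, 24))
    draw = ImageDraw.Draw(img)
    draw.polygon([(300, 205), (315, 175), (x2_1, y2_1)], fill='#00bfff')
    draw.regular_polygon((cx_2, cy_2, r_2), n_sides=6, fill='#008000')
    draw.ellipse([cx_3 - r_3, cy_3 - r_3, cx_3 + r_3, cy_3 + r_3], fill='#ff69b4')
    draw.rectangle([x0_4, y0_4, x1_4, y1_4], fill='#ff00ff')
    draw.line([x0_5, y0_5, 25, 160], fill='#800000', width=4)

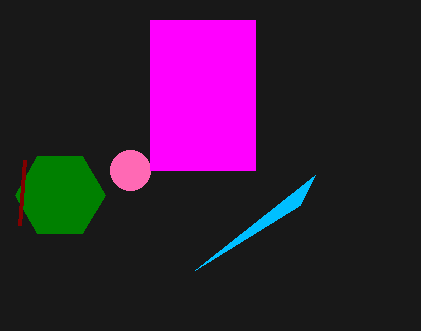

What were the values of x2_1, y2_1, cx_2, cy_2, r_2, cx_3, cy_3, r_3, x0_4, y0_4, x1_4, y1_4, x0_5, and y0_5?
x2_1 = 195
y2_1 = 270
cx_2 = 60
cy_2 = 195
r_2 = 45
cx_3 = 130
cy_3 = 170
r_3 = 20
x0_4 = 150
y0_4 = 20
x1_4 = 255
y1_4 = 170
x0_5 = 20
y0_5 = 225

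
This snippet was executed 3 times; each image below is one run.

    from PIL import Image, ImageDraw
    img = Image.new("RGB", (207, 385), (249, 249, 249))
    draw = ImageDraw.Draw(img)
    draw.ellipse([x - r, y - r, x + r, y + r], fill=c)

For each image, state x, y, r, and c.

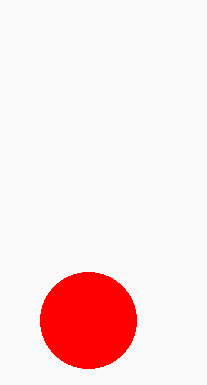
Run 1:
x = 88; y = 320; r = 48; c = 'red'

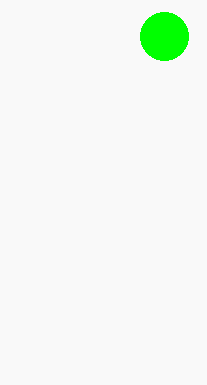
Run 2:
x = 164
y = 36
r = 24
c = 'lime'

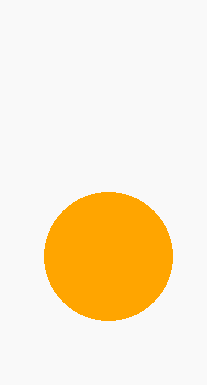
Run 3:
x = 108
y = 256
r = 64
c = 'orange'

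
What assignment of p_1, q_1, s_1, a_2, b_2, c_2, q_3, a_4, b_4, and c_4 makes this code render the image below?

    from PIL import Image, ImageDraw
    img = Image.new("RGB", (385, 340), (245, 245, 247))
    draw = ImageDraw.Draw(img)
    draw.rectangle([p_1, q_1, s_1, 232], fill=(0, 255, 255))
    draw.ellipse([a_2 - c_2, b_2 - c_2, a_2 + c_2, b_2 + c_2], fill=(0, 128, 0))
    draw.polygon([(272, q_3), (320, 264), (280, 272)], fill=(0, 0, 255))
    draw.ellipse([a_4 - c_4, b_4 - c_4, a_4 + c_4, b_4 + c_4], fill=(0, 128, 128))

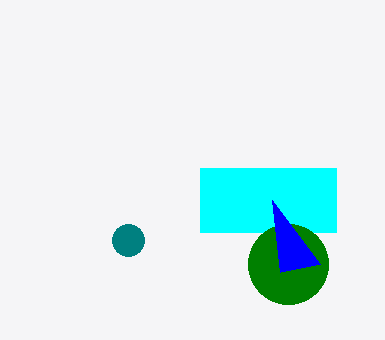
p_1 = 200; q_1 = 168; s_1 = 336; a_2 = 288; b_2 = 264; c_2 = 40; q_3 = 200; a_4 = 128; b_4 = 240; c_4 = 16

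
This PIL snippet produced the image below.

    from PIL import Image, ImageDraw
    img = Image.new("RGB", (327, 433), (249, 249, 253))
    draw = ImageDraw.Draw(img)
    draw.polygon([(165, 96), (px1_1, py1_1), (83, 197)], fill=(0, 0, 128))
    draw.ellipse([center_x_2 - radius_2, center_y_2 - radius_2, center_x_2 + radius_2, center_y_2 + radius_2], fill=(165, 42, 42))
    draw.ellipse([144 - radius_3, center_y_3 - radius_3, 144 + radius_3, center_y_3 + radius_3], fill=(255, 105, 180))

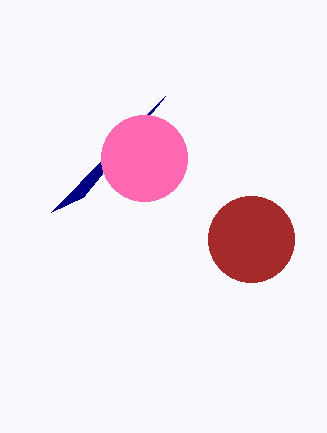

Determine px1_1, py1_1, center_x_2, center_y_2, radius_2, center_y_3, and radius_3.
px1_1 = 51; py1_1 = 212; center_x_2 = 251; center_y_2 = 239; radius_2 = 43; center_y_3 = 158; radius_3 = 43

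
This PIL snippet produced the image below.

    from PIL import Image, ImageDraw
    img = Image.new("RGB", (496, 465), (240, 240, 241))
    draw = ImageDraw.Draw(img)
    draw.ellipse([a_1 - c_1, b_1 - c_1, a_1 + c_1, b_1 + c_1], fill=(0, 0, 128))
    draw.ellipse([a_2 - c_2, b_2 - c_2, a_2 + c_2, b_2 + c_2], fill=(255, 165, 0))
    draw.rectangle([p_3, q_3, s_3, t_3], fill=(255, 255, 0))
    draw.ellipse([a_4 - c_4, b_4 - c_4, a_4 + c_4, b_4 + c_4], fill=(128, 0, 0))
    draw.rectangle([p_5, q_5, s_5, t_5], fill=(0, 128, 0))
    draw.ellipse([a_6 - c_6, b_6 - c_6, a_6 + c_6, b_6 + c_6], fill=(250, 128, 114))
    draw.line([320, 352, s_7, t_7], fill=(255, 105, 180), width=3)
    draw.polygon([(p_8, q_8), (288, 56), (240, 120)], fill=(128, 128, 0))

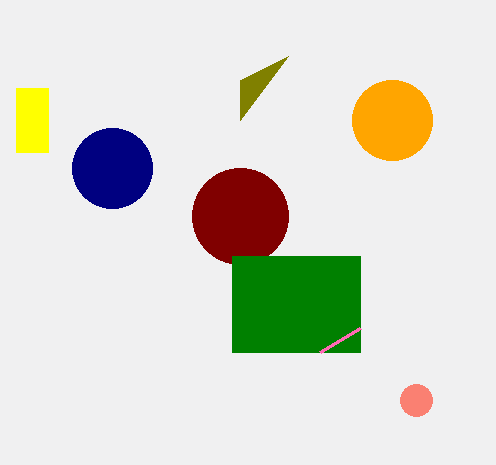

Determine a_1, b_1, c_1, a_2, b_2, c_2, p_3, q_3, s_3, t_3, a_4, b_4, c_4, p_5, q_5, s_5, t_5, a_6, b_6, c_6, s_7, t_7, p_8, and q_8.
a_1 = 112
b_1 = 168
c_1 = 40
a_2 = 392
b_2 = 120
c_2 = 40
p_3 = 16
q_3 = 88
s_3 = 48
t_3 = 152
a_4 = 240
b_4 = 216
c_4 = 48
p_5 = 232
q_5 = 256
s_5 = 360
t_5 = 352
a_6 = 416
b_6 = 400
c_6 = 16
s_7 = 360
t_7 = 328
p_8 = 240
q_8 = 80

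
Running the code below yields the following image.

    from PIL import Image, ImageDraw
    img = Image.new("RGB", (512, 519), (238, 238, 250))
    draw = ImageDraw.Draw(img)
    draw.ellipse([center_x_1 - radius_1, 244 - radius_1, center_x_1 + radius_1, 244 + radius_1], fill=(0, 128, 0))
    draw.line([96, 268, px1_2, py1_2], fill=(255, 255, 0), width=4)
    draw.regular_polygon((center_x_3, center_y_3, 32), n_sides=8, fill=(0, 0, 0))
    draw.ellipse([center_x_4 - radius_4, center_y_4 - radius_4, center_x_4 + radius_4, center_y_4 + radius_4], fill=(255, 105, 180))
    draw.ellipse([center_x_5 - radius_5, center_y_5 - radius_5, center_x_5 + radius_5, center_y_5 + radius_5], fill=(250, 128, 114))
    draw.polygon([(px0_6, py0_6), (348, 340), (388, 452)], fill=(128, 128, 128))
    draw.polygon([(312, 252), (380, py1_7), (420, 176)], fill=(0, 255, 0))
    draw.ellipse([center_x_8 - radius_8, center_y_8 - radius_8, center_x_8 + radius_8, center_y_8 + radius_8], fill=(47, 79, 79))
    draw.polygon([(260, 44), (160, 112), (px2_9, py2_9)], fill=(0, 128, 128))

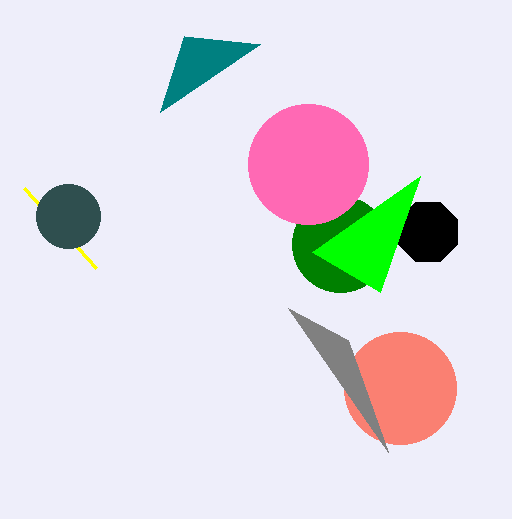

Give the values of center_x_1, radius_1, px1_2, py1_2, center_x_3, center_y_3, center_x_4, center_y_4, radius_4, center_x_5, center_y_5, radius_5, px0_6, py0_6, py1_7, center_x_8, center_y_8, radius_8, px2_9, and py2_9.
center_x_1 = 340
radius_1 = 48
px1_2 = 24
py1_2 = 188
center_x_3 = 428
center_y_3 = 232
center_x_4 = 308
center_y_4 = 164
radius_4 = 60
center_x_5 = 400
center_y_5 = 388
radius_5 = 56
px0_6 = 288
py0_6 = 308
py1_7 = 292
center_x_8 = 68
center_y_8 = 216
radius_8 = 32
px2_9 = 184
py2_9 = 36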